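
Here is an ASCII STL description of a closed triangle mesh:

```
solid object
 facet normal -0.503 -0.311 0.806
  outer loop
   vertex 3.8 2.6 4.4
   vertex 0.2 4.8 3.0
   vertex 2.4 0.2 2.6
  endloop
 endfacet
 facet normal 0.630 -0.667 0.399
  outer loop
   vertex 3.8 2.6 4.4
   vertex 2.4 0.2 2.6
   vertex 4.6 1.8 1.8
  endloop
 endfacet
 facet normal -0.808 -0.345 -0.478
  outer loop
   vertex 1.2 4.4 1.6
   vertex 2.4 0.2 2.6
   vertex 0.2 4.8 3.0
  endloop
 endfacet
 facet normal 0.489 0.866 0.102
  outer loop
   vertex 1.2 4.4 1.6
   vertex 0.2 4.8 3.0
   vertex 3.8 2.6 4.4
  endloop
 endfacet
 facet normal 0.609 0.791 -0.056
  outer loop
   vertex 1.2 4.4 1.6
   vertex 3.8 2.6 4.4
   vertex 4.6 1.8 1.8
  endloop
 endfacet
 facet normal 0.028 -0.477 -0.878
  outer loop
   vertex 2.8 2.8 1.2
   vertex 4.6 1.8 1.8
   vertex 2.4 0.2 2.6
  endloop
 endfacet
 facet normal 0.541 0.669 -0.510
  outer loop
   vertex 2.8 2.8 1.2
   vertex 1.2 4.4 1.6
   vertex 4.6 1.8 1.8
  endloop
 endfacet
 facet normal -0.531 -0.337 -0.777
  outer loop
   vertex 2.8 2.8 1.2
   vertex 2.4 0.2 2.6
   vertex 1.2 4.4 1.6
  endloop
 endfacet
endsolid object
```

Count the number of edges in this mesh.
12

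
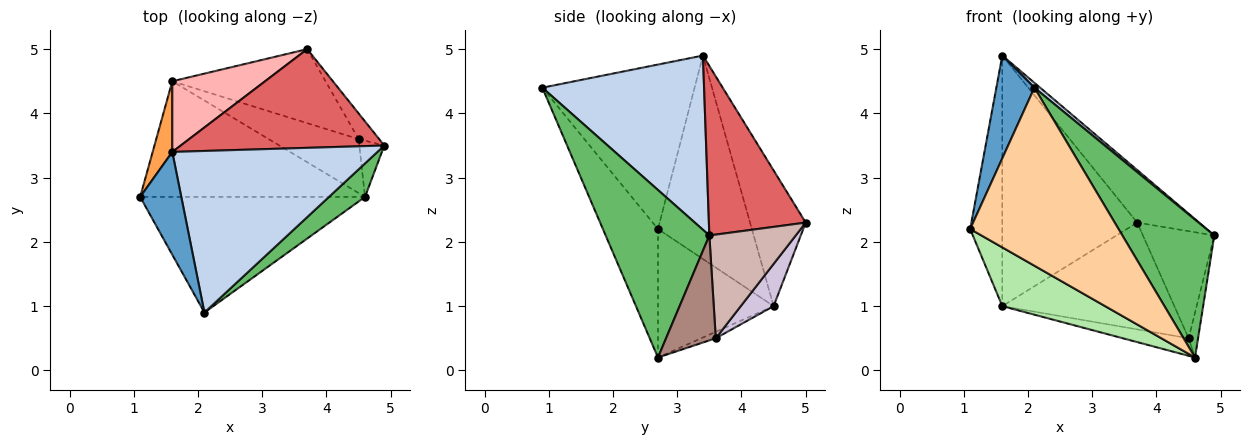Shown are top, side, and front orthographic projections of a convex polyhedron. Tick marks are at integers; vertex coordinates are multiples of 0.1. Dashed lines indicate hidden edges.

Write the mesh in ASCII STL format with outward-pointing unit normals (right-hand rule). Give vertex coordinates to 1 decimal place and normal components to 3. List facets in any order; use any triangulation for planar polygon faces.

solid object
 facet normal -0.943 -0.236 0.236
  outer loop
   vertex 1.6 3.4 4.9
   vertex 1.1 2.7 2.2
   vertex 2.1 0.9 4.4
  endloop
 endfacet
 facet normal 0.647 -0.023 0.762
  outer loop
   vertex 1.6 3.4 4.9
   vertex 2.1 0.9 4.4
   vertex 4.9 3.5 2.1
  endloop
 endfacet
 facet normal -0.942 0.322 0.091
  outer loop
   vertex 1.6 4.5 1.0
   vertex 1.1 2.7 2.2
   vertex 1.6 3.4 4.9
  endloop
 endfacet
 facet normal -0.297 -0.801 -0.520
  outer loop
   vertex 4.6 2.7 0.2
   vertex 2.1 0.9 4.4
   vertex 1.1 2.7 2.2
  endloop
 endfacet
 facet normal 0.739 -0.655 0.159
  outer loop
   vertex 4.6 2.7 0.2
   vertex 4.9 3.5 2.1
   vertex 2.1 0.9 4.4
  endloop
 endfacet
 facet normal -0.454 -0.404 -0.794
  outer loop
   vertex 4.6 2.7 0.2
   vertex 1.1 2.7 2.2
   vertex 1.6 4.5 1.0
  endloop
 endfacet
 facet normal 0.592 0.379 0.711
  outer loop
   vertex 3.7 5.0 2.3
   vertex 1.6 3.4 4.9
   vertex 4.9 3.5 2.1
  endloop
 endfacet
 facet normal -0.369 0.894 0.252
  outer loop
   vertex 3.7 5.0 2.3
   vertex 1.6 4.5 1.0
   vertex 1.6 3.4 4.9
  endloop
 endfacet
 facet normal -0.068 0.309 -0.949
  outer loop
   vertex 4.5 3.6 0.5
   vertex 4.6 2.7 0.2
   vertex 1.6 4.5 1.0
  endloop
 endfacet
 facet normal 0.155 0.812 -0.563
  outer loop
   vertex 4.5 3.6 0.5
   vertex 1.6 4.5 1.0
   vertex 3.7 5.0 2.3
  endloop
 endfacet
 facet normal 0.957 0.182 -0.228
  outer loop
   vertex 4.5 3.6 0.5
   vertex 4.9 3.5 2.1
   vertex 4.6 2.7 0.2
  endloop
 endfacet
 facet normal 0.762 0.630 -0.151
  outer loop
   vertex 4.5 3.6 0.5
   vertex 3.7 5.0 2.3
   vertex 4.9 3.5 2.1
  endloop
 endfacet
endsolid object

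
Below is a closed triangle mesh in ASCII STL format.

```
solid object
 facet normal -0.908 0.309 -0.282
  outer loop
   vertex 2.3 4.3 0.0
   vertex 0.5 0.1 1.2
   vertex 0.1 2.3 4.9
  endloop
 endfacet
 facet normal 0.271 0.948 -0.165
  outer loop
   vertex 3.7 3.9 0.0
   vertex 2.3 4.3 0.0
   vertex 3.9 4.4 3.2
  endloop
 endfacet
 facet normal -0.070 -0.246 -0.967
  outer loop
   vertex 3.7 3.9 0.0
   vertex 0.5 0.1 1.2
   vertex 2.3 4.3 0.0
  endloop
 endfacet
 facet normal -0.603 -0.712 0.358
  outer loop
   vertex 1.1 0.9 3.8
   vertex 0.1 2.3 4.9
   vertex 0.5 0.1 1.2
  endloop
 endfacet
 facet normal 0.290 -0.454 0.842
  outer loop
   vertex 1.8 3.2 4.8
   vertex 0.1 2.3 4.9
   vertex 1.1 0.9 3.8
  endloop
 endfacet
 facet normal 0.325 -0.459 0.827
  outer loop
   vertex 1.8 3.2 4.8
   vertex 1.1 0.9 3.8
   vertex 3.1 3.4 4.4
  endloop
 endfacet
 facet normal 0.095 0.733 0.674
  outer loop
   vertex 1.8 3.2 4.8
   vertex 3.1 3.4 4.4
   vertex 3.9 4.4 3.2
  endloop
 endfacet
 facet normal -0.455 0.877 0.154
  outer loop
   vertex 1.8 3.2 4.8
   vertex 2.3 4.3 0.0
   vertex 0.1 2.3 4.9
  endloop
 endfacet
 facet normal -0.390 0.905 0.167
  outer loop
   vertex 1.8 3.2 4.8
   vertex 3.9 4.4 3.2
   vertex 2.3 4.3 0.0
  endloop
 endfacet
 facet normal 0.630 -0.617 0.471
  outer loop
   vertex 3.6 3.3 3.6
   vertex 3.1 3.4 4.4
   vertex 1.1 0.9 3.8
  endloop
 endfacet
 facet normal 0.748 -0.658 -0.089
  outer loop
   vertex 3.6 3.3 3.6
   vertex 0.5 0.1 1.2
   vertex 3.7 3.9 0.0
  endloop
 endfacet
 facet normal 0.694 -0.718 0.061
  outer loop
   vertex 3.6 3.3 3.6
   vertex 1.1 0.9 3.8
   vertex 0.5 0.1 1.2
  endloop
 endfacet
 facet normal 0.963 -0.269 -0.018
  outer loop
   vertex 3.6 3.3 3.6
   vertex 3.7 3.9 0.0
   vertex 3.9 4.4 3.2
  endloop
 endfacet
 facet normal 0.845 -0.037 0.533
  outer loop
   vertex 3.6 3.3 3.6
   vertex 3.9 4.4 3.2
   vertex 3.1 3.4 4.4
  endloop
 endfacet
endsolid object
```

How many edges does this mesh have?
21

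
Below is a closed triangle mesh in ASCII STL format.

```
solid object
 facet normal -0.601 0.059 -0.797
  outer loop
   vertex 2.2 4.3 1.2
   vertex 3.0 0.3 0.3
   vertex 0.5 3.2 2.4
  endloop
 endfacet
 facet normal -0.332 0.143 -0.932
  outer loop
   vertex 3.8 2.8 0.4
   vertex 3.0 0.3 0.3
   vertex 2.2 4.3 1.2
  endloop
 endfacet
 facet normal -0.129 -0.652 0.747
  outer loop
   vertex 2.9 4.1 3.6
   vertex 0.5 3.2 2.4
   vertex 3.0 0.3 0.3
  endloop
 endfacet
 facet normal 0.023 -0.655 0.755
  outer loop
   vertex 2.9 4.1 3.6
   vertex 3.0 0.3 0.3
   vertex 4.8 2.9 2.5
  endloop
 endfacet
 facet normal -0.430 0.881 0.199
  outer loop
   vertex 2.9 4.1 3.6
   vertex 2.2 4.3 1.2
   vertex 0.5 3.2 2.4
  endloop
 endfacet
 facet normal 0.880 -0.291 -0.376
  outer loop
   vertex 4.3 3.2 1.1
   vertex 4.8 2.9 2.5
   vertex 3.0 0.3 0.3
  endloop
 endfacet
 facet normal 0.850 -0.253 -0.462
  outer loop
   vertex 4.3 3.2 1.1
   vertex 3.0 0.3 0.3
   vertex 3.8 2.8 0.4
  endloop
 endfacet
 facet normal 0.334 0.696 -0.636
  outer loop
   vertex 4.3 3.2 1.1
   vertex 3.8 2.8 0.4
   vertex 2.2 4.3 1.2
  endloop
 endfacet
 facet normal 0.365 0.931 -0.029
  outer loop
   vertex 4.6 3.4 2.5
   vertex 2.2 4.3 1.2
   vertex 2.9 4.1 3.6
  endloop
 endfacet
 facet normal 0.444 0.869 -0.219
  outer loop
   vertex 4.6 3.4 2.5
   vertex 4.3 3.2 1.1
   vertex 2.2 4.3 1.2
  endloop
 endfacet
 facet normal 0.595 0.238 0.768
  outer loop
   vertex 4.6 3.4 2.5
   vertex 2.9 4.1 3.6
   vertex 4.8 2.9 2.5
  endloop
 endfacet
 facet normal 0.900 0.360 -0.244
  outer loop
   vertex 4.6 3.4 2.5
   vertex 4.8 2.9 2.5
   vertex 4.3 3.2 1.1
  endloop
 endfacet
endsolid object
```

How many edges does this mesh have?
18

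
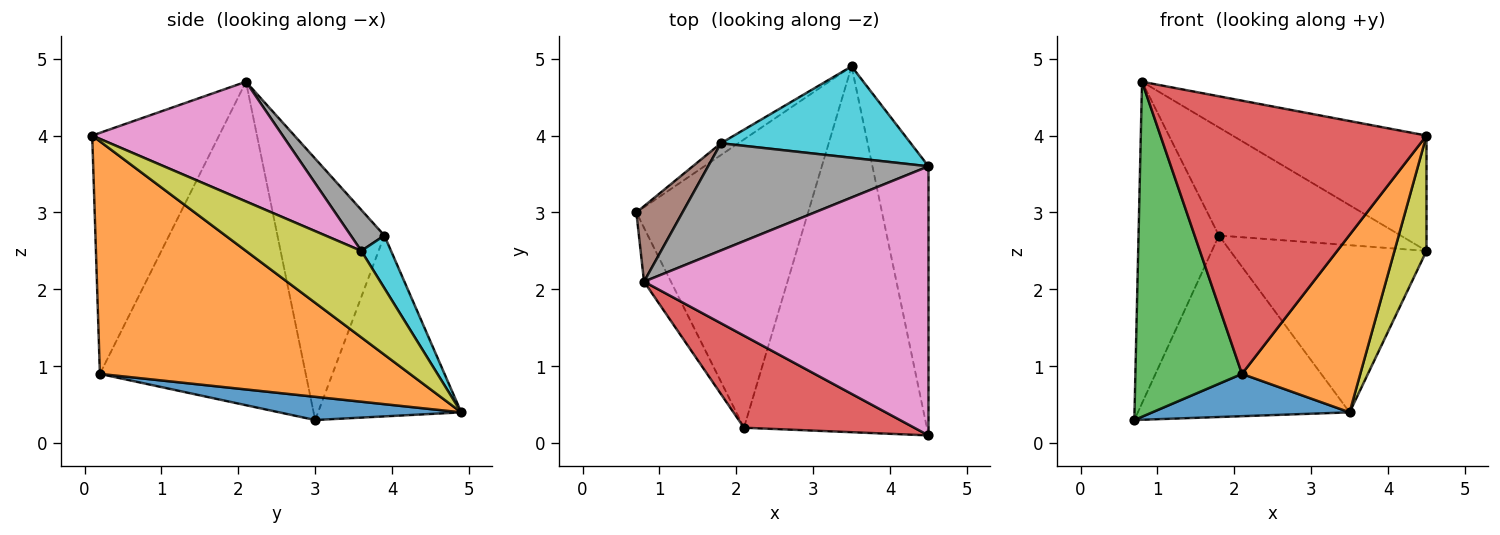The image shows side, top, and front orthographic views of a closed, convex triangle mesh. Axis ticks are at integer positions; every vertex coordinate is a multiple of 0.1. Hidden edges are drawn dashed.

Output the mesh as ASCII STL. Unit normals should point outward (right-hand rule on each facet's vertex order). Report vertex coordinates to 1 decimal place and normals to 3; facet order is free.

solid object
 facet normal 0.133 -0.144 -0.981
  outer loop
   vertex 2.1 0.2 0.9
   vertex 0.7 3.0 0.3
   vertex 3.5 4.9 0.4
  endloop
 endfacet
 facet normal 0.753 -0.287 -0.592
  outer loop
   vertex 2.1 0.2 0.9
   vertex 3.5 4.9 0.4
   vertex 4.5 0.1 4.0
  endloop
 endfacet
 facet normal -0.886 -0.459 -0.074
  outer loop
   vertex 2.1 0.2 0.9
   vertex 0.8 2.1 4.7
   vertex 0.7 3.0 0.3
  endloop
 endfacet
 facet normal -0.412 -0.864 0.291
  outer loop
   vertex 2.1 0.2 0.9
   vertex 4.5 0.1 4.0
   vertex 0.8 2.1 4.7
  endloop
 endfacet
 facet normal -0.559 0.827 -0.054
  outer loop
   vertex 1.8 3.9 2.7
   vertex 3.5 4.9 0.4
   vertex 0.7 3.0 0.3
  endloop
 endfacet
 facet normal -0.792 0.595 0.140
  outer loop
   vertex 1.8 3.9 2.7
   vertex 0.7 3.0 0.3
   vertex 0.8 2.1 4.7
  endloop
 endfacet
 facet normal 0.361 0.367 0.857
  outer loop
   vertex 4.5 3.6 2.5
   vertex 0.8 2.1 4.7
   vertex 4.5 0.1 4.0
  endloop
 endfacet
 facet normal 0.130 0.704 0.698
  outer loop
   vertex 4.5 3.6 2.5
   vertex 1.8 3.9 2.7
   vertex 0.8 2.1 4.7
  endloop
 endfacet
 facet normal 0.817 -0.227 -0.530
  outer loop
   vertex 4.5 3.6 2.5
   vertex 4.5 0.1 4.0
   vertex 3.5 4.9 0.4
  endloop
 endfacet
 facet normal 0.132 0.870 0.476
  outer loop
   vertex 4.5 3.6 2.5
   vertex 3.5 4.9 0.4
   vertex 1.8 3.9 2.7
  endloop
 endfacet
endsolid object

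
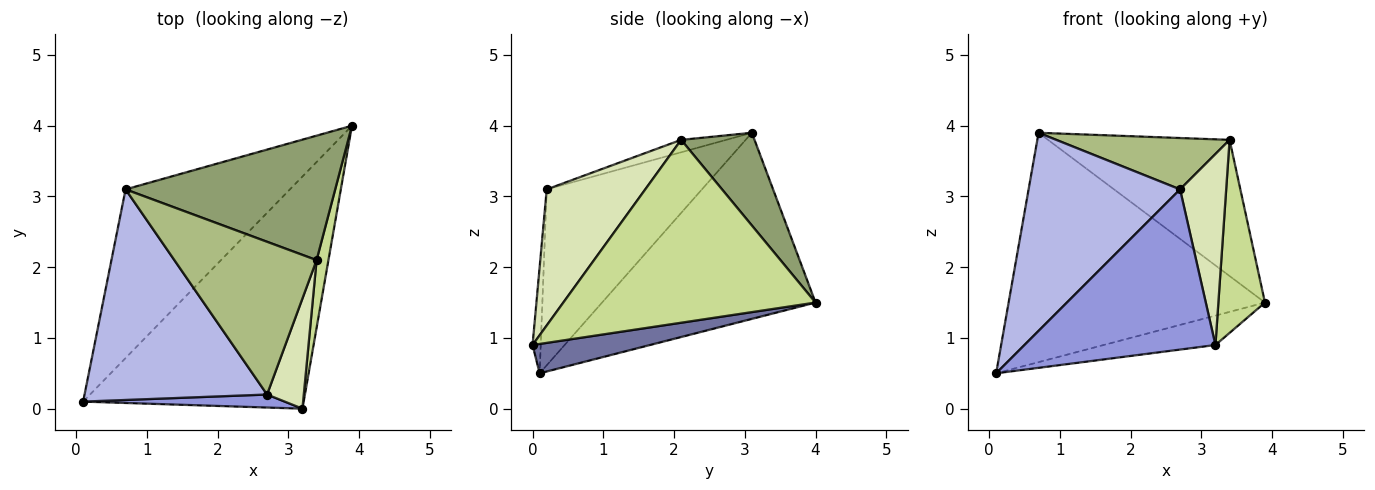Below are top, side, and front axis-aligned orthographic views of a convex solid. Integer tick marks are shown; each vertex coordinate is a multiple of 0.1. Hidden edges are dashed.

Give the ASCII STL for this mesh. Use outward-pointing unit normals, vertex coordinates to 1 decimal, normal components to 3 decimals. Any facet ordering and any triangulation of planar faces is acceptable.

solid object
 facet normal 0.131 0.125 -0.984
  outer loop
   vertex 3.2 0.0 0.9
   vertex 0.1 0.1 0.5
   vertex 3.9 4.0 1.5
  endloop
 endfacet
 facet normal -0.557 0.669 -0.492
  outer loop
   vertex 0.7 3.1 3.9
   vertex 3.9 4.0 1.5
   vertex 0.1 0.1 0.5
  endloop
 endfacet
 facet normal -0.043 -0.996 0.081
  outer loop
   vertex 2.7 0.2 3.1
   vertex 0.1 0.1 0.5
   vertex 3.2 0.0 0.9
  endloop
 endfacet
 facet normal -0.575 -0.561 0.596
  outer loop
   vertex 2.7 0.2 3.1
   vertex 0.7 3.1 3.9
   vertex 0.1 0.1 0.5
  endloop
 endfacet
 facet normal 0.286 0.707 0.646
  outer loop
   vertex 3.4 2.1 3.8
   vertex 3.9 4.0 1.5
   vertex 0.7 3.1 3.9
  endloop
 endfacet
 facet normal -0.083 -0.318 0.945
  outer loop
   vertex 3.4 2.1 3.8
   vertex 0.7 3.1 3.9
   vertex 2.7 0.2 3.1
  endloop
 endfacet
 facet normal 0.981 -0.181 0.064
  outer loop
   vertex 3.4 2.1 3.8
   vertex 3.2 0.0 0.9
   vertex 3.9 4.0 1.5
  endloop
 endfacet
 facet normal 0.880 -0.412 0.237
  outer loop
   vertex 3.4 2.1 3.8
   vertex 2.7 0.2 3.1
   vertex 3.2 0.0 0.9
  endloop
 endfacet
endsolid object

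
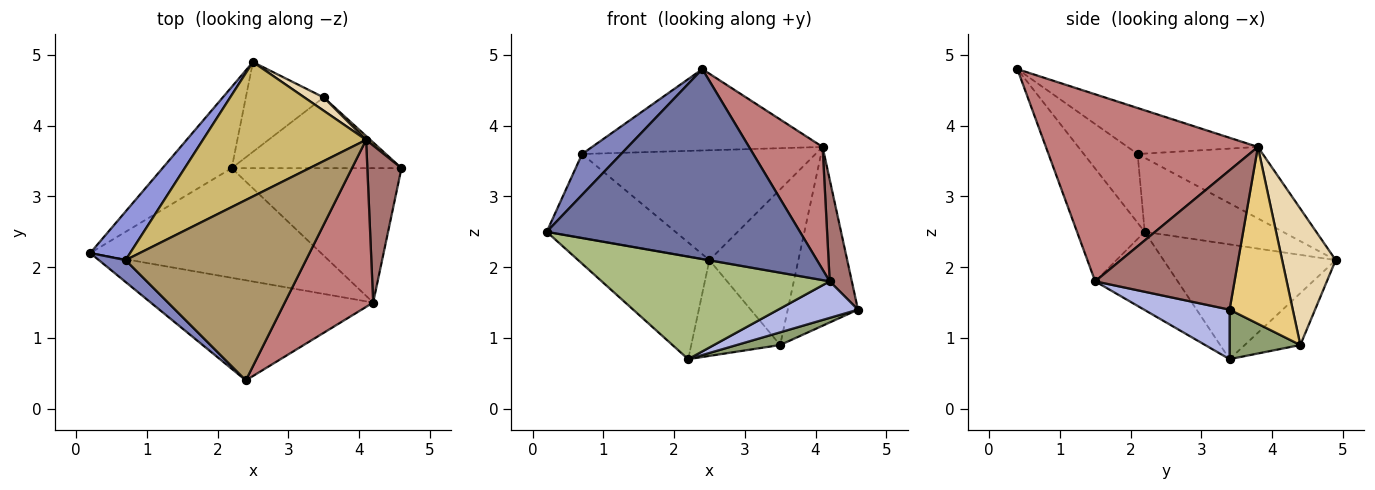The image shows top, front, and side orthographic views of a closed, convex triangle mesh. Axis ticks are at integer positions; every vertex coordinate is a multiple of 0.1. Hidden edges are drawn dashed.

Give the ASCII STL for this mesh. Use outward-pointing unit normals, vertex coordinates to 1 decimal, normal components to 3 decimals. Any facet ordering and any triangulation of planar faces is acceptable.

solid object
 facet normal -0.230 -0.861 -0.454
  outer loop
   vertex 4.2 1.5 1.8
   vertex 2.4 0.4 4.8
   vertex 0.2 2.2 2.5
  endloop
 endfacet
 facet normal -0.772 -0.560 0.300
  outer loop
   vertex 0.7 2.1 3.6
   vertex 0.2 2.2 2.5
   vertex 2.4 0.4 4.8
  endloop
 endfacet
 facet normal -0.681 0.634 0.367
  outer loop
   vertex 0.7 2.1 3.6
   vertex 2.5 4.9 2.1
   vertex 0.2 2.2 2.5
  endloop
 endfacet
 facet normal 0.271 -0.253 -0.929
  outer loop
   vertex 2.2 3.4 0.7
   vertex 4.6 3.4 1.4
   vertex 4.2 1.5 1.8
  endloop
 endfacet
 facet normal 0.276 -0.170 -0.946
  outer loop
   vertex 2.2 3.4 0.7
   vertex 3.5 4.4 0.9
   vertex 4.6 3.4 1.4
  endloop
 endfacet
 facet normal -0.240 -0.663 -0.709
  outer loop
   vertex 2.2 3.4 0.7
   vertex 4.2 1.5 1.8
   vertex 0.2 2.2 2.5
  endloop
 endfacet
 facet normal -0.717 0.547 -0.432
  outer loop
   vertex 2.2 3.4 0.7
   vertex 0.2 2.2 2.5
   vertex 2.5 4.9 2.1
  endloop
 endfacet
 facet normal -0.415 0.664 -0.622
  outer loop
   vertex 2.2 3.4 0.7
   vertex 2.5 4.9 2.1
   vertex 3.5 4.4 0.9
  endloop
 endfacet
 facet normal -0.226 0.400 0.888
  outer loop
   vertex 4.1 3.8 3.7
   vertex 0.7 2.1 3.6
   vertex 2.4 0.4 4.8
  endloop
 endfacet
 facet normal -0.321 0.599 0.733
  outer loop
   vertex 4.1 3.8 3.7
   vertex 2.5 4.9 2.1
   vertex 0.7 2.1 3.6
  endloop
 endfacet
 facet normal 0.669 0.743 0.016
  outer loop
   vertex 4.1 3.8 3.7
   vertex 4.6 3.4 1.4
   vertex 3.5 4.4 0.9
  endloop
 endfacet
 facet normal 0.515 0.854 0.073
  outer loop
   vertex 4.1 3.8 3.7
   vertex 3.5 4.4 0.9
   vertex 2.5 4.9 2.1
  endloop
 endfacet
 facet normal 0.960 -0.153 0.235
  outer loop
   vertex 4.1 3.8 3.7
   vertex 4.2 1.5 1.8
   vertex 4.6 3.4 1.4
  endloop
 endfacet
 facet normal 0.863 -0.299 0.408
  outer loop
   vertex 4.1 3.8 3.7
   vertex 2.4 0.4 4.8
   vertex 4.2 1.5 1.8
  endloop
 endfacet
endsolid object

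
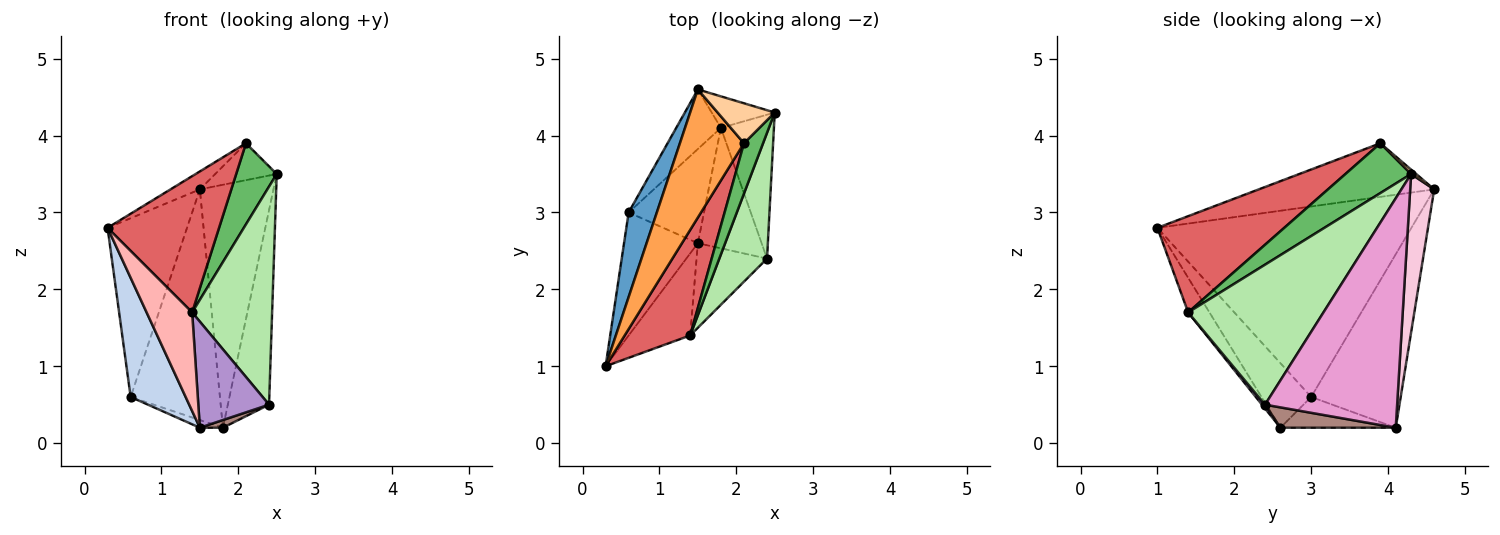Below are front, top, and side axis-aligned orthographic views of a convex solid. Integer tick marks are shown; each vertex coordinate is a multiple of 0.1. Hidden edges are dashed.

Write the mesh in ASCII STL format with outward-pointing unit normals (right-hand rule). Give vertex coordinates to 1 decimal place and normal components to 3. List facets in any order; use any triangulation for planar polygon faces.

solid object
 facet normal -0.945 0.296 0.140
  outer loop
   vertex 0.6 3.0 0.6
   vertex 0.3 1.0 2.8
   vertex 1.5 4.6 3.3
  endloop
 endfacet
 facet normal -0.532 -0.589 -0.608
  outer loop
   vertex 0.6 3.0 0.6
   vertex 1.5 2.6 0.2
   vertex 0.3 1.0 2.8
  endloop
 endfacet
 facet normal -0.638 0.107 0.763
  outer loop
   vertex 2.1 3.9 3.9
   vertex 1.5 4.6 3.3
   vertex 0.3 1.0 2.8
  endloop
 endfacet
 facet normal 0.056 0.677 0.734
  outer loop
   vertex 2.1 3.9 3.9
   vertex 2.5 4.3 3.5
   vertex 1.5 4.6 3.3
  endloop
 endfacet
 facet normal 0.809 -0.499 0.310
  outer loop
   vertex 1.4 1.4 1.7
   vertex 2.5 4.3 3.5
   vertex 2.1 3.9 3.9
  endloop
 endfacet
 facet normal 0.826 -0.488 0.282
  outer loop
   vertex 1.4 1.4 1.7
   vertex 2.4 2.4 0.5
   vertex 2.5 4.3 3.5
  endloop
 endfacet
 facet normal 0.669 -0.588 0.455
  outer loop
   vertex 1.4 1.4 1.7
   vertex 2.1 3.9 3.9
   vertex 0.3 1.0 2.8
  endloop
 endfacet
 facet normal -0.338 -0.724 -0.602
  outer loop
   vertex 1.4 1.4 1.7
   vertex 0.3 1.0 2.8
   vertex 1.5 2.6 0.2
  endloop
 endfacet
 facet normal 0.034 -0.782 -0.623
  outer loop
   vertex 1.4 1.4 1.7
   vertex 1.5 2.6 0.2
   vertex 2.4 2.4 0.5
  endloop
 endfacet
 facet normal -0.377 0.075 -0.923
  outer loop
   vertex 1.8 4.1 0.2
   vertex 1.5 2.6 0.2
   vertex 0.6 3.0 0.6
  endloop
 endfacet
 facet normal 0.303 -0.061 -0.951
  outer loop
   vertex 1.8 4.1 0.2
   vertex 2.4 2.4 0.5
   vertex 1.5 2.6 0.2
  endloop
 endfacet
 facet normal -0.697 0.695 -0.179
  outer loop
   vertex 1.8 4.1 0.2
   vertex 0.6 3.0 0.6
   vertex 1.5 4.6 3.3
  endloop
 endfacet
 facet normal 0.932 0.291 -0.215
  outer loop
   vertex 1.8 4.1 0.2
   vertex 2.5 4.3 3.5
   vertex 2.4 2.4 0.5
  endloop
 endfacet
 facet normal 0.308 0.944 -0.122
  outer loop
   vertex 1.8 4.1 0.2
   vertex 1.5 4.6 3.3
   vertex 2.5 4.3 3.5
  endloop
 endfacet
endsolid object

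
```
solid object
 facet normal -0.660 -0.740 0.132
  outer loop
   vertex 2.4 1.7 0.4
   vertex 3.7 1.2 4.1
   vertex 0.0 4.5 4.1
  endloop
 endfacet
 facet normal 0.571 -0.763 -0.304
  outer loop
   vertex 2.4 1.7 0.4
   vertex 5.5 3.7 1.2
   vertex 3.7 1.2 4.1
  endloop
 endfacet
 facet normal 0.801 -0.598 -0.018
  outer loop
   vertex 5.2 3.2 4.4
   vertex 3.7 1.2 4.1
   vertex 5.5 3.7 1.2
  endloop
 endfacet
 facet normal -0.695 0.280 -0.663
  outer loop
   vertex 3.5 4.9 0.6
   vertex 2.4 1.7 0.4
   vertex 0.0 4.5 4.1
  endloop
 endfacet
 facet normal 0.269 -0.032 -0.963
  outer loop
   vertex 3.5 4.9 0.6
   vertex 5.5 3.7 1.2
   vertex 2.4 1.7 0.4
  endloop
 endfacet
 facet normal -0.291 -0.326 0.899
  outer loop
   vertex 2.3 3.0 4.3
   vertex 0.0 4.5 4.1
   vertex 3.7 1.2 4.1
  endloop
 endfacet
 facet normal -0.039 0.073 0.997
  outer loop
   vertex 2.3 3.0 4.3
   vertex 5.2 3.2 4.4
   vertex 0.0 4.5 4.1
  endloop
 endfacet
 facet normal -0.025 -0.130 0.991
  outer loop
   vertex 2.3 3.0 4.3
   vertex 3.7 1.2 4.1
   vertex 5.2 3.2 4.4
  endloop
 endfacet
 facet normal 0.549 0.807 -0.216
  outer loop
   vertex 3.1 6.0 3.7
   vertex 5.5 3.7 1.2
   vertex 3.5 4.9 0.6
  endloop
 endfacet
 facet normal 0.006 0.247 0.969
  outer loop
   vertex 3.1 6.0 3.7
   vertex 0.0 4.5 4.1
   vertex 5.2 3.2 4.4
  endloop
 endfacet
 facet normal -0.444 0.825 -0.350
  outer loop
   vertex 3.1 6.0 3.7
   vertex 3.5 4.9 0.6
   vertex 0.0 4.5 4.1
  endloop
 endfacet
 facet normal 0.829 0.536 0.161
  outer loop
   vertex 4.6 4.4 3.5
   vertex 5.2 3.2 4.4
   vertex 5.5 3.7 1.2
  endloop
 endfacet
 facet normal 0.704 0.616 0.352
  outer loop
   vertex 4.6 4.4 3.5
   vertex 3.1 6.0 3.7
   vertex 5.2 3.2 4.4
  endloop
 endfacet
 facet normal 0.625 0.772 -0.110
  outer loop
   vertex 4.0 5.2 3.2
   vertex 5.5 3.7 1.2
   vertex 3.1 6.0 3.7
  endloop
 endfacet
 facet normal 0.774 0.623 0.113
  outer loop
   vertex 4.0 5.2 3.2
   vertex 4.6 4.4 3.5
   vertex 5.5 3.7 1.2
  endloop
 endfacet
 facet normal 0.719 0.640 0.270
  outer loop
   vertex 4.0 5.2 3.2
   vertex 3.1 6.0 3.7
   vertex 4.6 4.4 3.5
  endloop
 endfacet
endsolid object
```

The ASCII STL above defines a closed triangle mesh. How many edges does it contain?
24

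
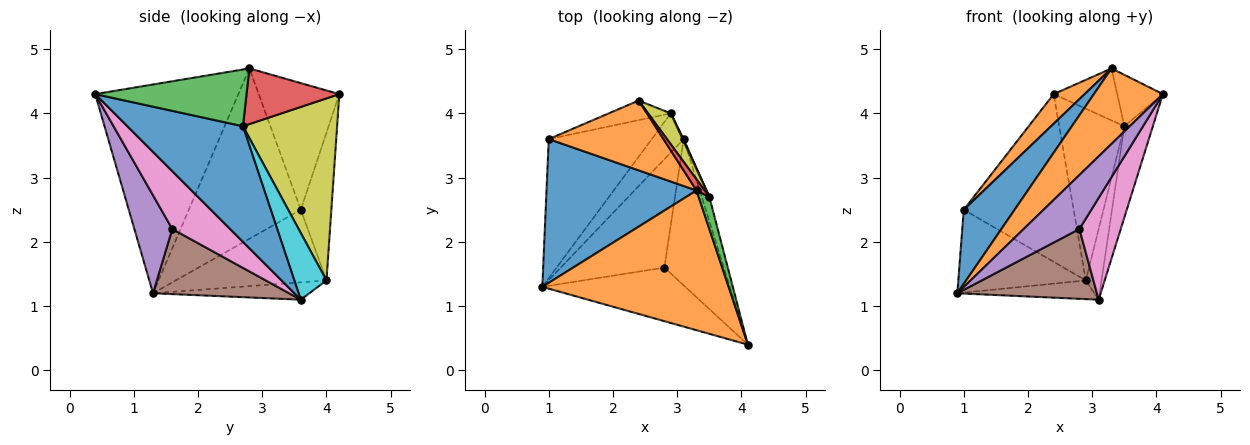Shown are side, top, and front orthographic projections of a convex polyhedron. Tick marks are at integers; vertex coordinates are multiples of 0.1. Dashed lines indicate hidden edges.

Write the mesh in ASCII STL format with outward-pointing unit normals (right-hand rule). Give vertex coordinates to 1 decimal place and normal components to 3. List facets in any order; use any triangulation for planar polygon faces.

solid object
 facet normal 0.969 0.239 -0.064
  outer loop
   vertex 3.5 2.7 3.8
   vertex 4.1 0.4 4.3
   vertex 3.1 3.6 1.1
  endloop
 endfacet
 facet normal -0.702 -0.338 0.626
  outer loop
   vertex 3.3 2.8 4.7
   vertex 0.9 1.3 1.2
   vertex 4.1 0.4 4.3
  endloop
 endfacet
 facet normal 0.942 0.284 0.178
  outer loop
   vertex 3.3 2.8 4.7
   vertex 4.1 0.4 4.3
   vertex 3.5 2.7 3.8
  endloop
 endfacet
 facet normal 0.819 0.561 0.120
  outer loop
   vertex 3.3 2.8 4.7
   vertex 3.5 2.7 3.8
   vertex 2.4 4.2 4.3
  endloop
 endfacet
 facet normal 0.435 -0.639 -0.634
  outer loop
   vertex 2.8 1.6 2.2
   vertex 4.1 0.4 4.3
   vertex 0.9 1.3 1.2
  endloop
 endfacet
 facet normal 0.467 -0.479 -0.743
  outer loop
   vertex 2.8 1.6 2.2
   vertex 0.9 1.3 1.2
   vertex 3.1 3.6 1.1
  endloop
 endfacet
 facet normal 0.624 -0.446 -0.641
  outer loop
   vertex 2.8 1.6 2.2
   vertex 3.1 3.6 1.1
   vertex 4.1 0.4 4.3
  endloop
 endfacet
 facet normal -0.441 0.387 -0.810
  outer loop
   vertex 2.9 4.0 1.4
   vertex 3.1 3.6 1.1
   vertex 0.9 1.3 1.2
  endloop
 endfacet
 facet normal 0.818 0.566 0.102
  outer loop
   vertex 2.9 4.0 1.4
   vertex 2.4 4.2 4.3
   vertex 3.5 2.7 3.8
  endloop
 endfacet
 facet normal 0.898 0.439 0.013
  outer loop
   vertex 2.9 4.0 1.4
   vertex 3.5 2.7 3.8
   vertex 3.1 3.6 1.1
  endloop
 endfacet
 facet normal -0.710 -0.323 0.625
  outer loop
   vertex 1.0 3.6 2.5
   vertex 0.9 1.3 1.2
   vertex 3.3 2.8 4.7
  endloop
 endfacet
 facet normal -0.713 -0.274 0.646
  outer loop
   vertex 1.0 3.6 2.5
   vertex 3.3 2.8 4.7
   vertex 2.4 4.2 4.3
  endloop
 endfacet
 facet normal -0.518 0.438 -0.735
  outer loop
   vertex 1.0 3.6 2.5
   vertex 2.9 4.0 1.4
   vertex 0.9 1.3 1.2
  endloop
 endfacet
 facet normal -0.266 0.957 -0.112
  outer loop
   vertex 1.0 3.6 2.5
   vertex 2.4 4.2 4.3
   vertex 2.9 4.0 1.4
  endloop
 endfacet
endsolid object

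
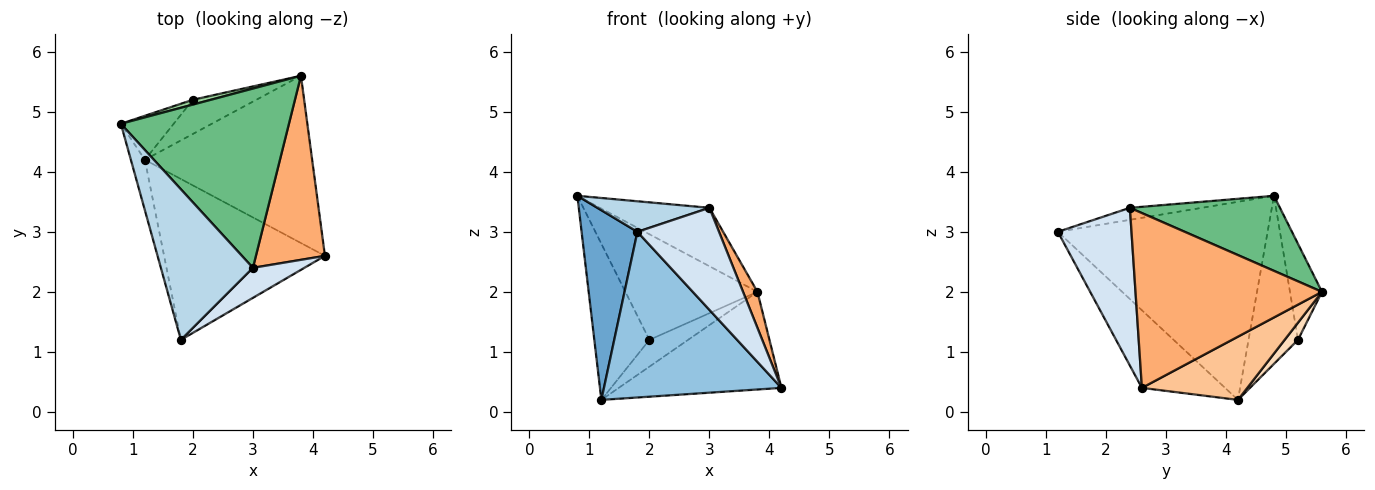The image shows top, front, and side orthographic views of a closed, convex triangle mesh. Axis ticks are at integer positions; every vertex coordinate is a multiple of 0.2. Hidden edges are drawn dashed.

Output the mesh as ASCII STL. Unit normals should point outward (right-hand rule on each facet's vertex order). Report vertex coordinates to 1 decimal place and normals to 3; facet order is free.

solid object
 facet normal -0.964 -0.256 -0.068
  outer loop
   vertex 1.2 4.2 0.2
   vertex 1.8 1.2 3.0
   vertex 0.8 4.8 3.6
  endloop
 endfacet
 facet normal -0.319 -0.680 -0.660
  outer loop
   vertex 1.2 4.2 0.2
   vertex 4.2 2.6 0.4
   vertex 1.8 1.2 3.0
  endloop
 endfacet
 facet normal -0.127 -0.197 0.972
  outer loop
   vertex 3.0 2.4 3.4
   vertex 0.8 4.8 3.6
   vertex 1.8 1.2 3.0
  endloop
 endfacet
 facet normal 0.654 -0.725 0.213
  outer loop
   vertex 3.0 2.4 3.4
   vertex 1.8 1.2 3.0
   vertex 4.2 2.6 0.4
  endloop
 endfacet
 facet normal -0.654 0.728 -0.205
  outer loop
   vertex 2.0 5.2 1.2
   vertex 1.2 4.2 0.2
   vertex 0.8 4.8 3.6
  endloop
 endfacet
 facet normal 0.928 -0.072 0.366
  outer loop
   vertex 3.8 5.6 2.0
   vertex 3.0 2.4 3.4
   vertex 4.2 2.6 0.4
  endloop
 endfacet
 facet normal 0.310 0.479 -0.821
  outer loop
   vertex 3.8 5.6 2.0
   vertex 4.2 2.6 0.4
   vertex 1.2 4.2 0.2
  endloop
 endfacet
 facet normal 0.208 0.603 -0.770
  outer loop
   vertex 3.8 5.6 2.0
   vertex 1.2 4.2 0.2
   vertex 2.0 5.2 1.2
  endloop
 endfacet
 facet normal 0.391 0.285 0.875
  outer loop
   vertex 3.8 5.6 2.0
   vertex 0.8 4.8 3.6
   vertex 3.0 2.4 3.4
  endloop
 endfacet
 facet normal -0.235 0.971 0.044
  outer loop
   vertex 3.8 5.6 2.0
   vertex 2.0 5.2 1.2
   vertex 0.8 4.8 3.6
  endloop
 endfacet
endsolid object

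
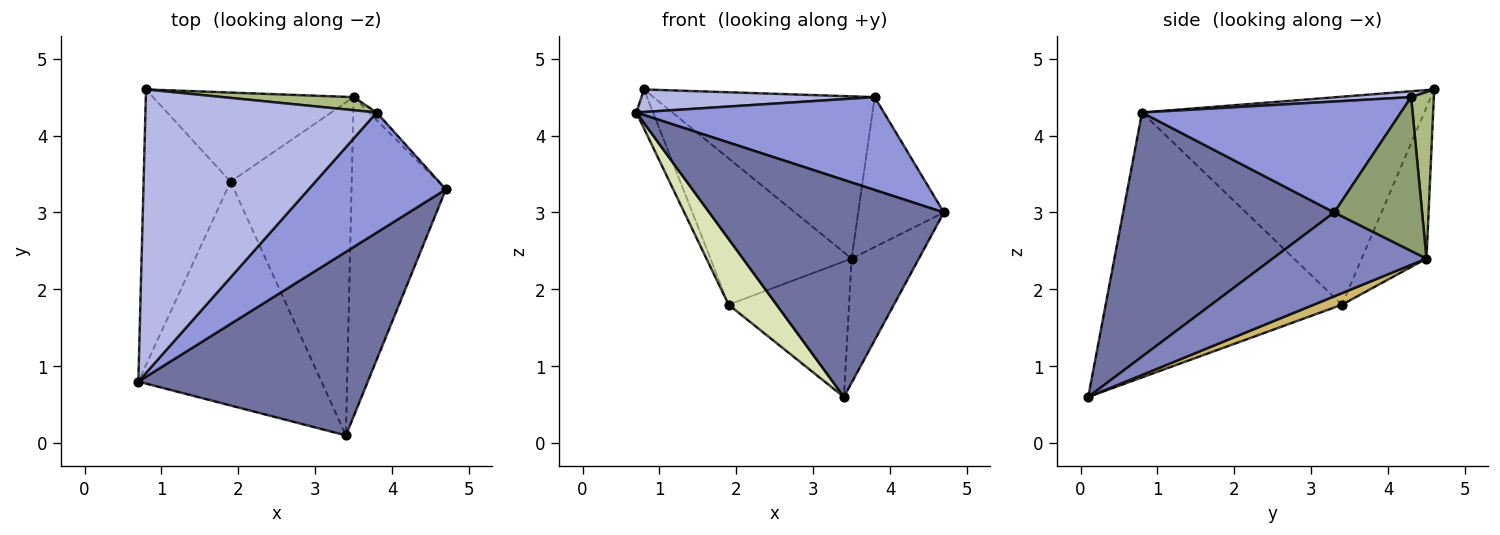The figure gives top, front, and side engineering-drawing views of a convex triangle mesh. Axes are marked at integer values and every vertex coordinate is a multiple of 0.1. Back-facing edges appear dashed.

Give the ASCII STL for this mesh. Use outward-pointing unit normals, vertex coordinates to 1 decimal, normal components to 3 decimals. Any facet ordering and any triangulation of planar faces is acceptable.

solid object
 facet normal 0.566 -0.629 0.532
  outer loop
   vertex 3.4 0.1 0.6
   vertex 4.7 3.3 3.0
   vertex 0.7 0.8 4.3
  endloop
 endfacet
 facet normal 0.638 0.279 -0.718
  outer loop
   vertex 3.5 4.5 2.4
   vertex 4.7 3.3 3.0
   vertex 3.4 0.1 0.6
  endloop
 endfacet
 facet normal 0.539 -0.515 0.667
  outer loop
   vertex 3.8 4.3 4.5
   vertex 0.7 0.8 4.3
   vertex 4.7 3.3 3.0
  endloop
 endfacet
 facet normal 0.025 -0.079 0.997
  outer loop
   vertex 3.8 4.3 4.5
   vertex 0.8 4.6 4.6
   vertex 0.7 0.8 4.3
  endloop
 endfacet
 facet normal 0.716 0.698 -0.036
  outer loop
   vertex 3.8 4.3 4.5
   vertex 4.7 3.3 3.0
   vertex 3.5 4.5 2.4
  endloop
 endfacet
 facet normal 0.102 0.992 0.080
  outer loop
   vertex 3.8 4.3 4.5
   vertex 3.5 4.5 2.4
   vertex 0.8 4.6 4.6
  endloop
 endfacet
 facet normal -0.921 0.055 -0.385
  outer loop
   vertex 1.9 3.4 1.8
   vertex 0.7 0.8 4.3
   vertex 0.8 4.6 4.6
  endloop
 endfacet
 facet normal -0.811 -0.165 -0.561
  outer loop
   vertex 1.9 3.4 1.8
   vertex 3.4 0.1 0.6
   vertex 0.7 0.8 4.3
  endloop
 endfacet
 facet normal -0.365 0.795 -0.484
  outer loop
   vertex 1.9 3.4 1.8
   vertex 0.8 4.6 4.6
   vertex 3.5 4.5 2.4
  endloop
 endfacet
 facet normal 0.088 0.375 -0.923
  outer loop
   vertex 1.9 3.4 1.8
   vertex 3.5 4.5 2.4
   vertex 3.4 0.1 0.6
  endloop
 endfacet
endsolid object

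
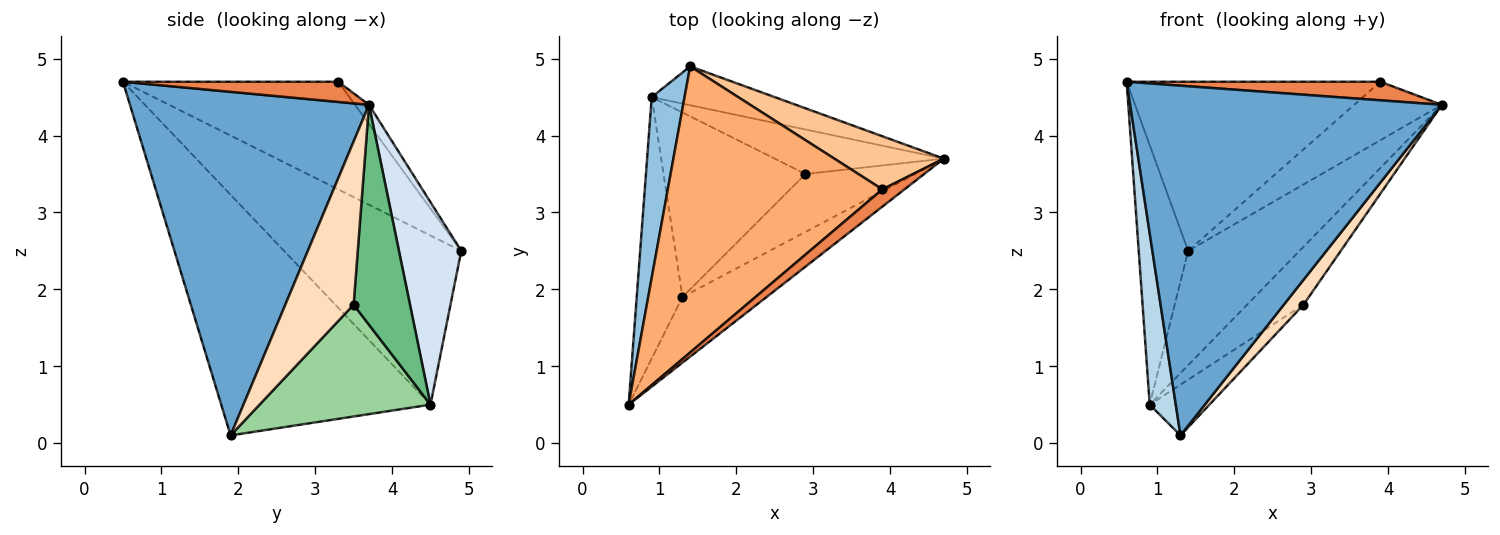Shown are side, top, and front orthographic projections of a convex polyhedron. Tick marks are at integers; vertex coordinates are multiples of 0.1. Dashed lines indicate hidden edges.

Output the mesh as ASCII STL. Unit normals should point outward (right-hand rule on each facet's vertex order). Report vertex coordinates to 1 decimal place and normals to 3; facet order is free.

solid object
 facet normal 0.602 -0.785 -0.147
  outer loop
   vertex 1.3 1.9 0.1
   vertex 4.7 3.7 4.4
   vertex 0.6 0.5 4.7
  endloop
 endfacet
 facet normal -0.947 0.264 0.184
  outer loop
   vertex 0.9 4.5 0.5
   vertex 0.6 0.5 4.7
   vertex 1.4 4.9 2.5
  endloop
 endfacet
 facet normal -0.975 -0.122 -0.185
  outer loop
   vertex 0.9 4.5 0.5
   vertex 1.3 1.9 0.1
   vertex 0.6 0.5 4.7
  endloop
 endfacet
 facet normal 0.468 0.837 -0.284
  outer loop
   vertex 0.9 4.5 0.5
   vertex 1.4 4.9 2.5
   vertex 4.7 3.7 4.4
  endloop
 endfacet
 facet normal 0.528 -0.622 0.578
  outer loop
   vertex 3.9 3.3 4.7
   vertex 0.6 0.5 4.7
   vertex 4.7 3.7 4.4
  endloop
 endfacet
 facet normal -0.396 0.467 0.790
  outer loop
   vertex 3.9 3.3 4.7
   vertex 1.4 4.9 2.5
   vertex 0.6 0.5 4.7
  endloop
 endfacet
 facet normal -0.117 0.735 0.668
  outer loop
   vertex 3.9 3.3 4.7
   vertex 4.7 3.7 4.4
   vertex 1.4 4.9 2.5
  endloop
 endfacet
 facet normal 0.808 -0.233 -0.541
  outer loop
   vertex 2.9 3.5 1.8
   vertex 4.7 3.7 4.4
   vertex 1.3 1.9 0.1
  endloop
 endfacet
 facet normal 0.621 0.621 -0.478
  outer loop
   vertex 2.9 3.5 1.8
   vertex 0.9 4.5 0.5
   vertex 4.7 3.7 4.4
  endloop
 endfacet
 facet normal 0.605 0.211 -0.768
  outer loop
   vertex 2.9 3.5 1.8
   vertex 1.3 1.9 0.1
   vertex 0.9 4.5 0.5
  endloop
 endfacet
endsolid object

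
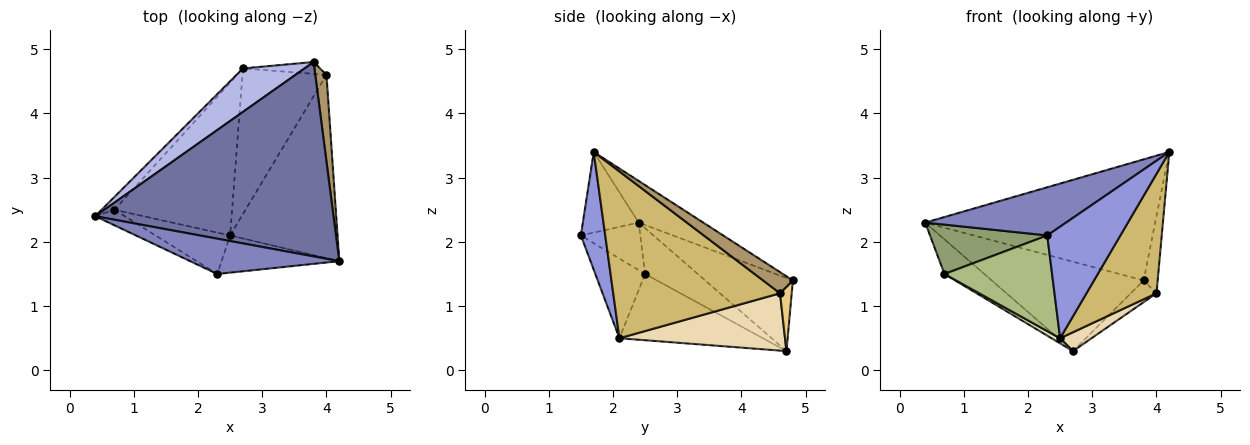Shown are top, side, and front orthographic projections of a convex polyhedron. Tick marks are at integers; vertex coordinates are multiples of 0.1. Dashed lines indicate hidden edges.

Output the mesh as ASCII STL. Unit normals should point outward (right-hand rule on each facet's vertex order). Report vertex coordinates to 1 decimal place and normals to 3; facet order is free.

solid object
 facet normal -0.147 0.523 0.840
  outer loop
   vertex 3.8 4.8 1.4
   vertex 0.4 2.4 2.3
   vertex 4.2 1.7 3.4
  endloop
 endfacet
 facet normal -0.305 -0.768 0.563
  outer loop
   vertex 2.3 1.5 2.1
   vertex 4.2 1.7 3.4
   vertex 0.4 2.4 2.3
  endloop
 endfacet
 facet normal 0.302 -0.905 -0.302
  outer loop
   vertex 2.5 2.1 0.5
   vertex 4.2 1.7 3.4
   vertex 2.3 1.5 2.1
  endloop
 endfacet
 facet normal -0.461 0.798 0.388
  outer loop
   vertex 2.7 4.7 0.3
   vertex 0.4 2.4 2.3
   vertex 3.8 4.8 1.4
  endloop
 endfacet
 facet normal -0.435 -0.859 -0.271
  outer loop
   vertex 0.7 2.5 1.5
   vertex 2.3 1.5 2.1
   vertex 0.4 2.4 2.3
  endloop
 endfacet
 facet normal -0.391 -0.845 -0.366
  outer loop
   vertex 0.7 2.5 1.5
   vertex 2.5 2.1 0.5
   vertex 2.3 1.5 2.1
  endloop
 endfacet
 facet normal -0.778 0.589 -0.218
  outer loop
   vertex 0.7 2.5 1.5
   vertex 0.4 2.4 2.3
   vertex 2.7 4.7 0.3
  endloop
 endfacet
 facet normal -0.490 -0.029 -0.871
  outer loop
   vertex 0.7 2.5 1.5
   vertex 2.7 4.7 0.3
   vertex 2.5 2.1 0.5
  endloop
 endfacet
 facet normal 0.816 0.384 0.432
  outer loop
   vertex 4.0 4.6 1.2
   vertex 3.8 4.8 1.4
   vertex 4.2 1.7 3.4
  endloop
 endfacet
 facet normal 0.793 -0.333 -0.511
  outer loop
   vertex 4.0 4.6 1.2
   vertex 4.2 1.7 3.4
   vertex 2.5 2.1 0.5
  endloop
 endfacet
 facet normal 0.371 0.815 -0.445
  outer loop
   vertex 4.0 4.6 1.2
   vertex 2.7 4.7 0.3
   vertex 3.8 4.8 1.4
  endloop
 endfacet
 facet normal 0.560 -0.106 -0.821
  outer loop
   vertex 4.0 4.6 1.2
   vertex 2.5 2.1 0.5
   vertex 2.7 4.7 0.3
  endloop
 endfacet
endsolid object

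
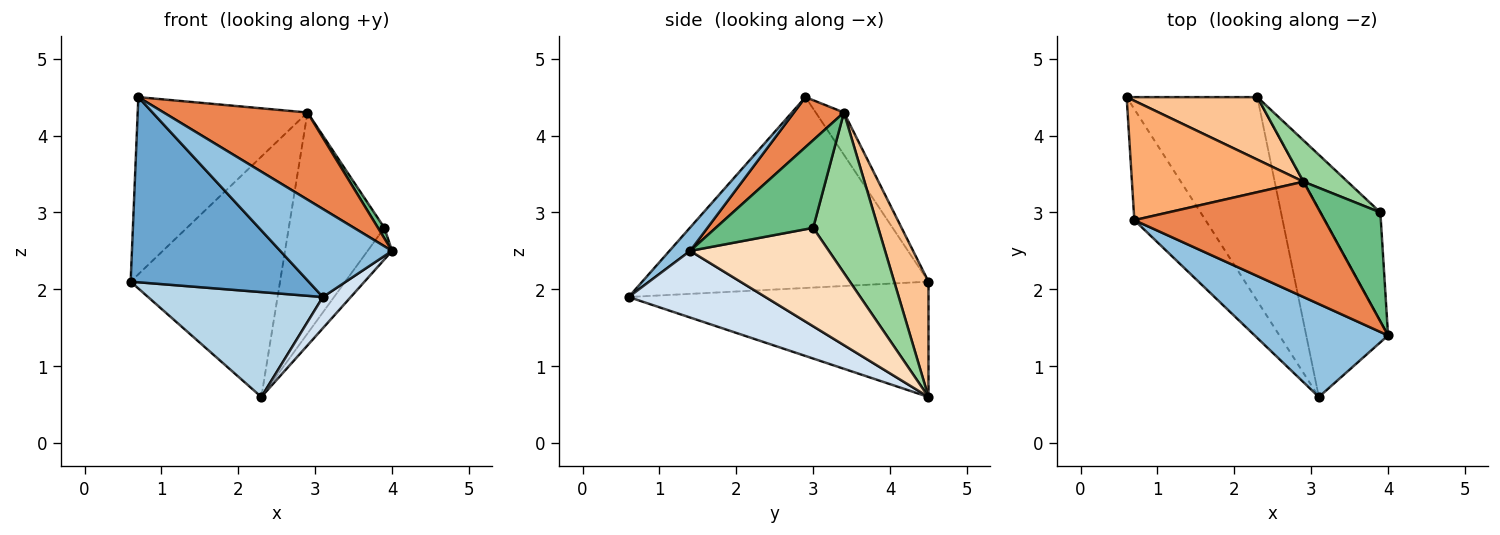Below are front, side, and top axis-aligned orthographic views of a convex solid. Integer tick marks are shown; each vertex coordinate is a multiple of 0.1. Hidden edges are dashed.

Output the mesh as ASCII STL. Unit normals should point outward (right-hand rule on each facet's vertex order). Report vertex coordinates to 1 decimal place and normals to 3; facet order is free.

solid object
 facet normal -0.810 -0.503 -0.302
  outer loop
   vertex 0.7 2.9 4.5
   vertex 0.6 4.5 2.1
   vertex 3.1 0.6 1.9
  endloop
 endfacet
 facet normal 0.126 -0.682 0.720
  outer loop
   vertex 0.7 2.9 4.5
   vertex 3.1 0.6 1.9
   vertex 4.0 1.4 2.5
  endloop
 endfacet
 facet normal -0.617 -0.360 -0.700
  outer loop
   vertex 2.3 4.5 0.6
   vertex 3.1 0.6 1.9
   vertex 0.6 4.5 2.1
  endloop
 endfacet
 facet normal 0.626 -0.128 -0.769
  outer loop
   vertex 2.3 4.5 0.6
   vertex 4.0 1.4 2.5
   vertex 3.1 0.6 1.9
  endloop
 endfacet
 facet normal 0.205 -0.590 0.781
  outer loop
   vertex 2.9 3.4 4.3
   vertex 0.7 2.9 4.5
   vertex 4.0 1.4 2.5
  endloop
 endfacet
 facet normal -0.136 0.822 0.553
  outer loop
   vertex 2.9 3.4 4.3
   vertex 0.6 4.5 2.1
   vertex 0.7 2.9 4.5
  endloop
 endfacet
 facet normal 0.217 0.945 0.246
  outer loop
   vertex 2.9 3.4 4.3
   vertex 2.3 4.5 0.6
   vertex 0.6 4.5 2.1
  endloop
 endfacet
 facet normal 0.845 0.149 -0.513
  outer loop
   vertex 3.9 3.0 2.8
   vertex 4.0 1.4 2.5
   vertex 2.3 4.5 0.6
  endloop
 endfacet
 facet normal 0.824 -0.054 0.564
  outer loop
   vertex 3.9 3.0 2.8
   vertex 2.9 3.4 4.3
   vertex 4.0 1.4 2.5
  endloop
 endfacet
 facet normal 0.556 0.817 0.153
  outer loop
   vertex 3.9 3.0 2.8
   vertex 2.3 4.5 0.6
   vertex 2.9 3.4 4.3
  endloop
 endfacet
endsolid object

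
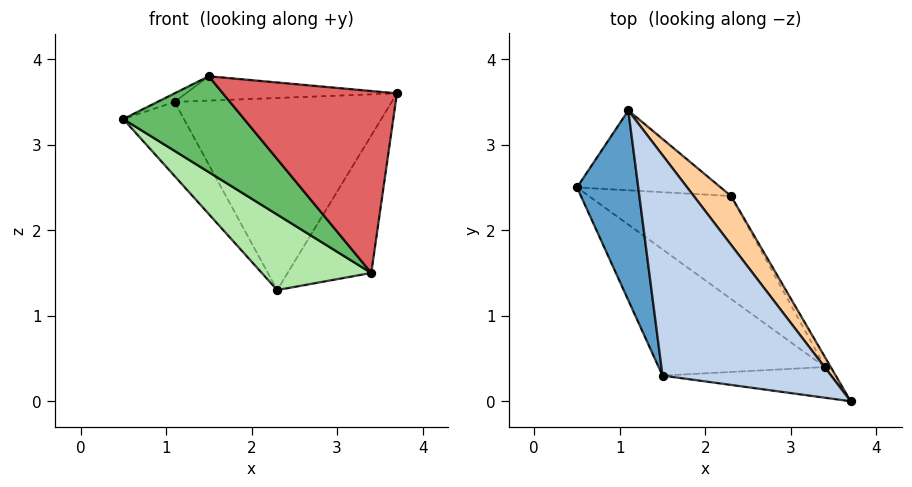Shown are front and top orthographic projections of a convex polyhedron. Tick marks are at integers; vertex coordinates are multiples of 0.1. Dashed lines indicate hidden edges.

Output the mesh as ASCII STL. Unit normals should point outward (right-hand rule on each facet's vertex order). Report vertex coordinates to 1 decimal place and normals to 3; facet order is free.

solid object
 facet normal -0.372 0.042 0.927
  outer loop
   vertex 1.1 3.4 3.5
   vertex 0.5 2.5 3.3
   vertex 1.5 0.3 3.8
  endloop
 endfacet
 facet normal 0.105 0.109 0.988
  outer loop
   vertex 1.1 3.4 3.5
   vertex 1.5 0.3 3.8
   vertex 3.7 0.0 3.6
  endloop
 endfacet
 facet normal -0.613 0.537 -0.579
  outer loop
   vertex 1.1 3.4 3.5
   vertex 2.3 2.4 1.3
   vertex 0.5 2.5 3.3
  endloop
 endfacet
 facet normal 0.783 0.603 0.153
  outer loop
   vertex 1.1 3.4 3.5
   vertex 3.7 0.0 3.6
   vertex 2.3 2.4 1.3
  endloop
 endfacet
 facet normal -0.682 -0.442 -0.583
  outer loop
   vertex 3.4 0.4 1.5
   vertex 1.5 0.3 3.8
   vertex 0.5 2.5 3.3
  endloop
 endfacet
 facet normal -0.681 -0.433 -0.591
  outer loop
   vertex 3.4 0.4 1.5
   vertex 0.5 2.5 3.3
   vertex 2.3 2.4 1.3
  endloop
 endfacet
 facet normal -0.148 -0.975 -0.165
  outer loop
   vertex 3.4 0.4 1.5
   vertex 3.7 0.0 3.6
   vertex 1.5 0.3 3.8
  endloop
 endfacet
 facet normal 0.877 0.479 -0.034
  outer loop
   vertex 3.4 0.4 1.5
   vertex 2.3 2.4 1.3
   vertex 3.7 0.0 3.6
  endloop
 endfacet
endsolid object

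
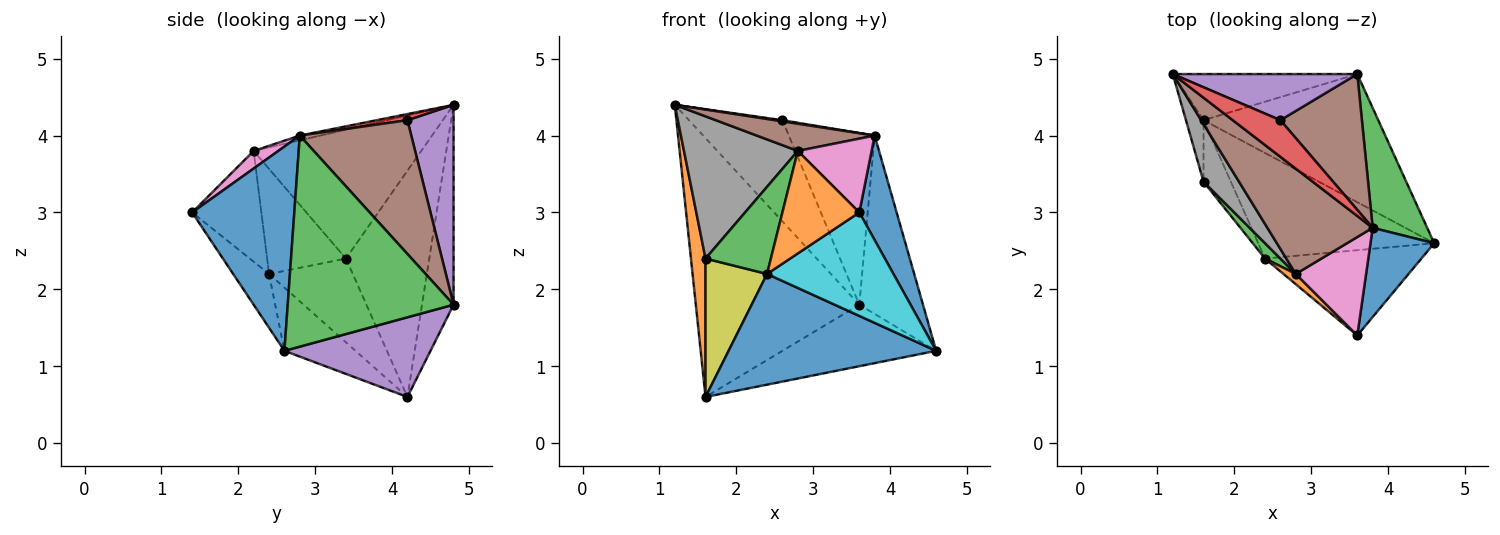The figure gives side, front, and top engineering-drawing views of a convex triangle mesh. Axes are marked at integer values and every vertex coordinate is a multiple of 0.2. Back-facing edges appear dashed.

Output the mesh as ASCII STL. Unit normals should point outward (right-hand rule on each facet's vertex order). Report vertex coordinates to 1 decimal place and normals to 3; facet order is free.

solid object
 facet normal 0.901 -0.330 0.281
  outer loop
   vertex 3.8 2.8 4.0
   vertex 3.6 1.4 3.0
   vertex 4.6 2.6 1.2
  endloop
 endfacet
 facet normal -0.982 -0.172 -0.076
  outer loop
   vertex 1.6 3.4 2.4
   vertex 1.2 4.8 4.4
   vertex 1.6 4.2 0.6
  endloop
 endfacet
 facet normal 0.908 0.349 0.234
  outer loop
   vertex 3.6 4.8 1.8
   vertex 3.8 2.8 4.0
   vertex 4.6 2.6 1.2
  endloop
 endfacet
 facet normal -0.187 0.967 -0.172
  outer loop
   vertex 3.6 4.8 1.8
   vertex 1.6 4.2 0.6
   vertex 1.2 4.8 4.4
  endloop
 endfacet
 facet normal 0.380 0.400 -0.834
  outer loop
   vertex 3.6 4.8 1.8
   vertex 4.6 2.6 1.2
   vertex 1.6 4.2 0.6
  endloop
 endfacet
 facet normal -0.043 -0.250 0.967
  outer loop
   vertex 2.8 2.2 3.8
   vertex 3.8 2.8 4.0
   vertex 1.2 4.8 4.4
  endloop
 endfacet
 facet normal 0.196 -0.588 0.784
  outer loop
   vertex 2.8 2.2 3.8
   vertex 3.6 1.4 3.0
   vertex 3.8 2.8 4.0
  endloop
 endfacet
 facet normal -0.807 -0.548 0.222
  outer loop
   vertex 2.8 2.2 3.8
   vertex 1.2 4.8 4.4
   vertex 1.6 3.4 2.4
  endloop
 endfacet
 facet normal -0.779 -0.573 -0.254
  outer loop
   vertex 2.4 2.4 2.2
   vertex 1.6 3.4 2.4
   vertex 1.6 4.2 0.6
  endloop
 endfacet
 facet normal -0.214 -0.754 -0.621
  outer loop
   vertex 2.4 2.4 2.2
   vertex 4.6 2.6 1.2
   vertex 3.6 1.4 3.0
  endloop
 endfacet
 facet normal -0.241 -0.702 -0.670
  outer loop
   vertex 2.4 2.4 2.2
   vertex 1.6 4.2 0.6
   vertex 4.6 2.6 1.2
  endloop
 endfacet
 facet normal -0.667 -0.741 0.074
  outer loop
   vertex 2.4 2.4 2.2
   vertex 3.6 1.4 3.0
   vertex 2.8 2.2 3.8
  endloop
 endfacet
 facet normal -0.765 -0.634 0.112
  outer loop
   vertex 2.4 2.4 2.2
   vertex 2.8 2.2 3.8
   vertex 1.6 3.4 2.4
  endloop
 endfacet
 facet normal 0.128 -0.032 0.991
  outer loop
   vertex 2.6 4.2 4.2
   vertex 1.2 4.8 4.4
   vertex 3.8 2.8 4.0
  endloop
 endfacet
 facet normal 0.410 0.830 0.378
  outer loop
   vertex 2.6 4.2 4.2
   vertex 3.6 4.8 1.8
   vertex 1.2 4.8 4.4
  endloop
 endfacet
 facet normal 0.714 0.549 0.435
  outer loop
   vertex 2.6 4.2 4.2
   vertex 3.8 2.8 4.0
   vertex 3.6 4.8 1.8
  endloop
 endfacet
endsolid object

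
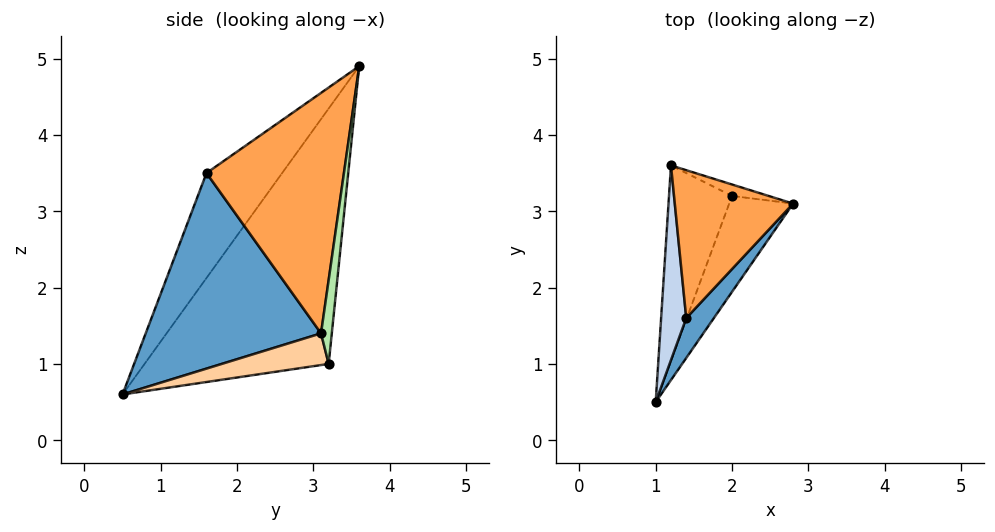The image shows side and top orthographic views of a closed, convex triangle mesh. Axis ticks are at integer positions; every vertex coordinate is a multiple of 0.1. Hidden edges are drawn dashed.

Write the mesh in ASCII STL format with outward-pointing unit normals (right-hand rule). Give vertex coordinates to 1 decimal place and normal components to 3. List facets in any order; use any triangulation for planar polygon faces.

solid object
 facet normal 0.800 -0.589 0.113
  outer loop
   vertex 1.4 1.6 3.5
   vertex 1.0 0.5 0.6
   vertex 2.8 3.1 1.4
  endloop
 endfacet
 facet normal -0.941 -0.252 0.225
  outer loop
   vertex 1.4 1.6 3.5
   vertex 1.2 3.6 4.9
   vertex 1.0 0.5 0.6
  endloop
 endfacet
 facet normal 0.876 -0.214 0.431
  outer loop
   vertex 1.4 1.6 3.5
   vertex 2.8 3.1 1.4
   vertex 1.2 3.6 4.9
  endloop
 endfacet
 facet normal 0.444 -0.032 -0.896
  outer loop
   vertex 2.0 3.2 1.0
   vertex 2.8 3.1 1.4
   vertex 1.0 0.5 0.6
  endloop
 endfacet
 facet normal -0.903 0.367 -0.223
  outer loop
   vertex 2.0 3.2 1.0
   vertex 1.0 0.5 0.6
   vertex 1.2 3.6 4.9
  endloop
 endfacet
 facet normal 0.158 0.985 -0.069
  outer loop
   vertex 2.0 3.2 1.0
   vertex 1.2 3.6 4.9
   vertex 2.8 3.1 1.4
  endloop
 endfacet
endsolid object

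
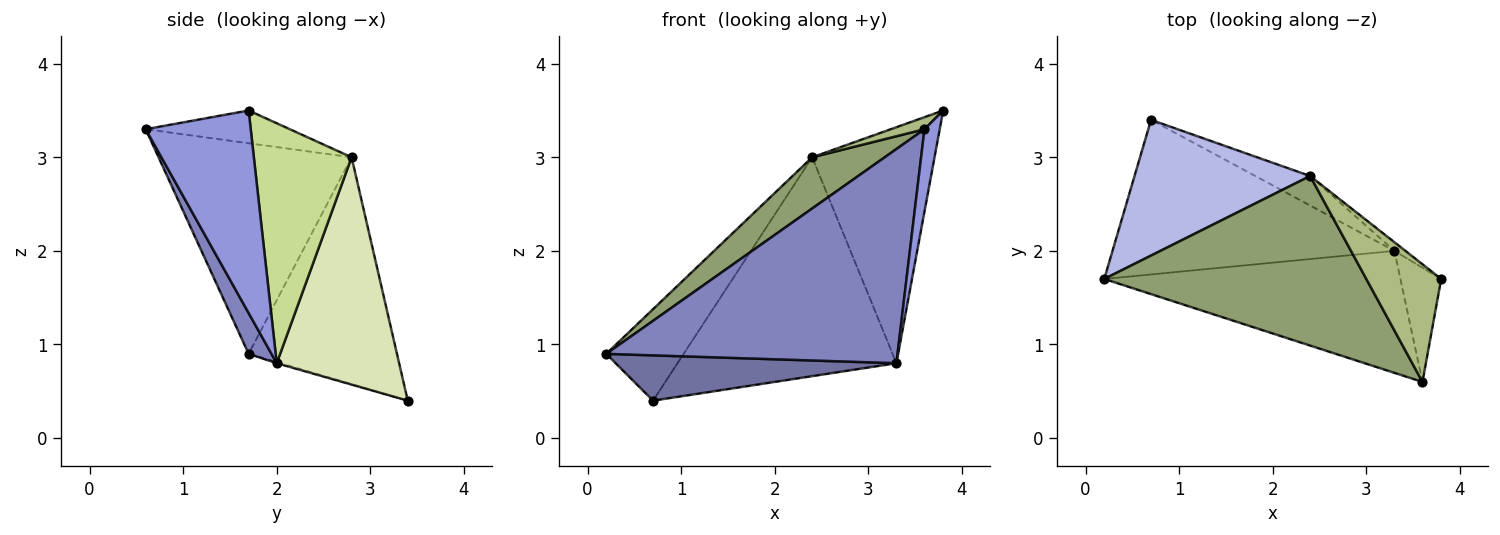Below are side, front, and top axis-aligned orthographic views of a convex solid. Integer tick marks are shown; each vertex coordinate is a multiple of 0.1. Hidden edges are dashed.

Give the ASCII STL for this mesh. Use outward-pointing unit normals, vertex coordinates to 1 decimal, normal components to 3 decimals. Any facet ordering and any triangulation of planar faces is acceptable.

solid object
 facet normal -0.004 -0.281 -0.960
  outer loop
   vertex 3.3 2.0 0.8
   vertex 0.2 1.7 0.9
   vertex 0.7 3.4 0.4
  endloop
 endfacet
 facet normal 0.068 -0.867 -0.494
  outer loop
   vertex 3.3 2.0 0.8
   vertex 3.6 0.6 3.3
   vertex 0.2 1.7 0.9
  endloop
 endfacet
 facet normal 0.971 -0.141 -0.195
  outer loop
   vertex 3.3 2.0 0.8
   vertex 3.8 1.7 3.5
   vertex 3.6 0.6 3.3
  endloop
 endfacet
 facet normal -0.731 0.381 0.566
  outer loop
   vertex 2.4 2.8 3.0
   vertex 0.7 3.4 0.4
   vertex 0.2 1.7 0.9
  endloop
 endfacet
 facet normal -0.610 -0.229 0.759
  outer loop
   vertex 2.4 2.8 3.0
   vertex 0.2 1.7 0.9
   vertex 3.6 0.6 3.3
  endloop
 endfacet
 facet normal -0.399 -0.093 0.912
  outer loop
   vertex 2.4 2.8 3.0
   vertex 3.6 0.6 3.3
   vertex 3.8 1.7 3.5
  endloop
 endfacet
 facet normal 0.624 0.781 -0.029
  outer loop
   vertex 2.4 2.8 3.0
   vertex 3.8 1.7 3.5
   vertex 3.3 2.0 0.8
  endloop
 endfacet
 facet normal 0.485 0.867 -0.117
  outer loop
   vertex 2.4 2.8 3.0
   vertex 3.3 2.0 0.8
   vertex 0.7 3.4 0.4
  endloop
 endfacet
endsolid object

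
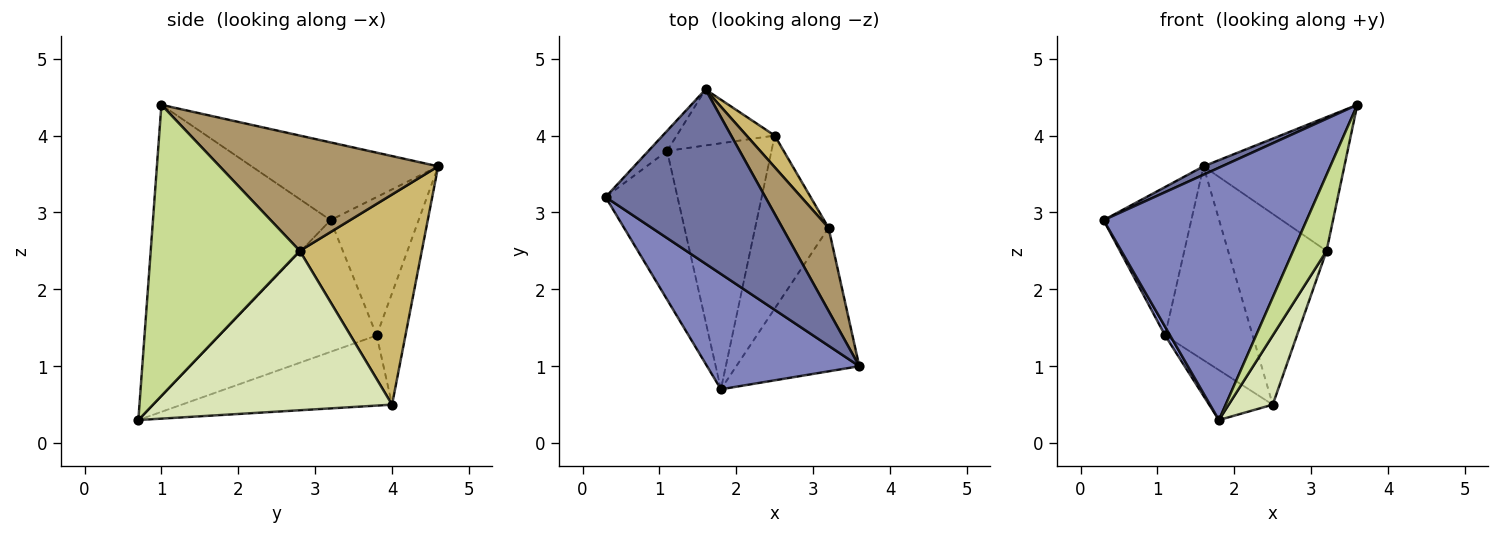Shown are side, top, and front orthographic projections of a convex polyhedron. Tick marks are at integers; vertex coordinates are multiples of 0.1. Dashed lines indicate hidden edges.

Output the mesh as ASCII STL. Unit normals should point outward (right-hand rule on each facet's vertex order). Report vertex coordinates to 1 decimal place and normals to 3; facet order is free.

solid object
 facet normal -0.437 -0.043 0.898
  outer loop
   vertex 1.6 4.6 3.6
   vertex 0.3 3.2 2.9
   vertex 3.6 1.0 4.4
  endloop
 endfacet
 facet normal -0.622 -0.712 0.325
  outer loop
   vertex 1.8 0.7 0.3
   vertex 3.6 1.0 4.4
   vertex 0.3 3.2 2.9
  endloop
 endfacet
 facet normal -0.877 -0.028 -0.479
  outer loop
   vertex 1.1 3.8 1.4
   vertex 1.8 0.7 0.3
   vertex 0.3 3.2 2.9
  endloop
 endfacet
 facet normal -0.550 0.166 -0.818
  outer loop
   vertex 1.1 3.8 1.4
   vertex 2.5 4.0 0.5
   vertex 1.8 0.7 0.3
  endloop
 endfacet
 facet normal -0.705 0.702 -0.095
  outer loop
   vertex 1.1 3.8 1.4
   vertex 0.3 3.2 2.9
   vertex 1.6 4.6 3.6
  endloop
 endfacet
 facet normal -0.301 0.916 -0.265
  outer loop
   vertex 1.1 3.8 1.4
   vertex 1.6 4.6 3.6
   vertex 2.5 4.0 0.5
  endloop
 endfacet
 facet normal 0.902 -0.202 -0.381
  outer loop
   vertex 3.2 2.8 2.5
   vertex 3.6 1.0 4.4
   vertex 1.8 0.7 0.3
  endloop
 endfacet
 facet normal 0.896 -0.165 -0.413
  outer loop
   vertex 3.2 2.8 2.5
   vertex 1.8 0.7 0.3
   vertex 2.5 4.0 0.5
  endloop
 endfacet
 facet normal 0.797 0.513 0.319
  outer loop
   vertex 3.2 2.8 2.5
   vertex 1.6 4.6 3.6
   vertex 3.6 1.0 4.4
  endloop
 endfacet
 facet normal 0.774 0.625 0.104
  outer loop
   vertex 3.2 2.8 2.5
   vertex 2.5 4.0 0.5
   vertex 1.6 4.6 3.6
  endloop
 endfacet
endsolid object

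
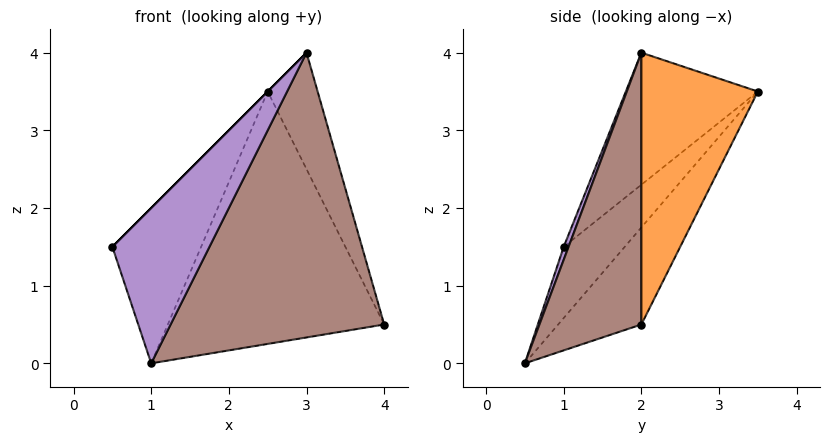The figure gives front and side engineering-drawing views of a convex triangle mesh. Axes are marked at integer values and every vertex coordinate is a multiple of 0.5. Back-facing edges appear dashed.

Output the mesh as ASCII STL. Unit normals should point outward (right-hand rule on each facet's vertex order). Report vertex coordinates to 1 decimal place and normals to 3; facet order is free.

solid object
 facet normal -0.707 0.000 0.707
  outer loop
   vertex 3.0 2.0 4.0
   vertex 2.5 3.5 3.5
   vertex 0.5 1.0 1.5
  endloop
 endfacet
 facet normal 0.889 0.381 0.254
  outer loop
   vertex 3.0 2.0 4.0
   vertex 4.0 2.0 0.5
   vertex 2.5 3.5 3.5
  endloop
 endfacet
 facet normal -0.514 0.748 -0.421
  outer loop
   vertex 1.0 0.5 0.0
   vertex 0.5 1.0 1.5
   vertex 2.5 3.5 3.5
  endloop
 endfacet
 facet normal -0.302 0.784 -0.543
  outer loop
   vertex 1.0 0.5 0.0
   vertex 2.5 3.5 3.5
   vertex 4.0 2.0 0.5
  endloop
 endfacet
 facet normal 0.047 -0.943 0.330
  outer loop
   vertex 1.0 0.5 0.0
   vertex 3.0 2.0 4.0
   vertex 0.5 1.0 1.5
  endloop
 endfacet
 facet normal 0.428 -0.896 0.122
  outer loop
   vertex 1.0 0.5 0.0
   vertex 4.0 2.0 0.5
   vertex 3.0 2.0 4.0
  endloop
 endfacet
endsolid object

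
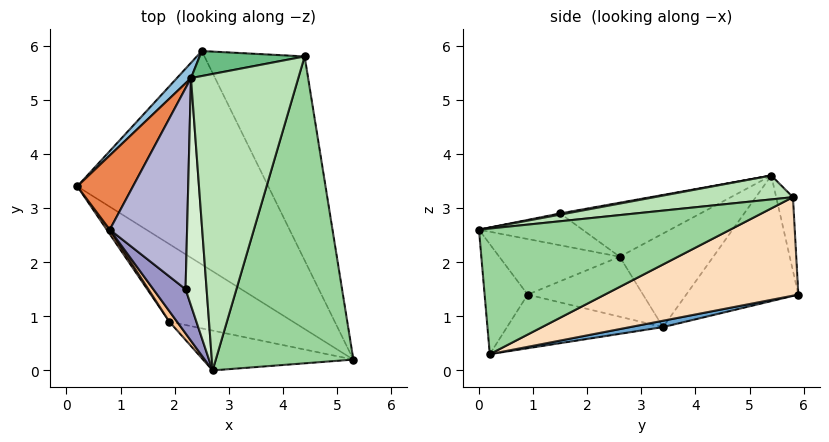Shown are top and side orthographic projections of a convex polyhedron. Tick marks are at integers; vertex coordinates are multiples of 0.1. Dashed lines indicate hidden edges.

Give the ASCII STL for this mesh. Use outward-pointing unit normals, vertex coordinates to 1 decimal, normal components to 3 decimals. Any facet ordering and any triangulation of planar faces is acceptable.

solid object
 facet normal 0.033 0.205 -0.978
  outer loop
   vertex 2.5 5.9 1.4
   vertex 5.3 0.2 0.3
   vertex 0.2 3.4 0.8
  endloop
 endfacet
 facet normal -0.743 0.664 0.083
  outer loop
   vertex 2.3 5.4 3.6
   vertex 2.5 5.9 1.4
   vertex 0.2 3.4 0.8
  endloop
 endfacet
 facet normal -0.357 -0.441 -0.824
  outer loop
   vertex 1.9 0.9 1.4
   vertex 0.2 3.4 0.8
   vertex 5.3 0.2 0.3
  endloop
 endfacet
 facet normal -0.313 -0.848 -0.427
  outer loop
   vertex 1.9 0.9 1.4
   vertex 5.3 0.2 0.3
   vertex 2.7 0.0 2.6
  endloop
 endfacet
 facet normal -0.845 0.183 0.503
  outer loop
   vertex 0.8 2.6 2.1
   vertex 2.3 5.4 3.6
   vertex 0.2 3.4 0.8
  endloop
 endfacet
 facet normal -0.831 -0.555 0.042
  outer loop
   vertex 0.8 2.6 2.1
   vertex 0.2 3.4 0.8
   vertex 1.9 0.9 1.4
  endloop
 endfacet
 facet normal -0.812 -0.572 0.113
  outer loop
   vertex 0.8 2.6 2.1
   vertex 1.9 0.9 1.4
   vertex 2.7 0.0 2.6
  endloop
 endfacet
 facet normal 0.631 0.434 -0.642
  outer loop
   vertex 4.4 5.8 3.2
   vertex 5.3 0.2 0.3
   vertex 2.5 5.9 1.4
  endloop
 endfacet
 facet normal -0.145 0.968 0.207
  outer loop
   vertex 4.4 5.8 3.2
   vertex 2.5 5.9 1.4
   vertex 2.3 5.4 3.6
  endloop
 endfacet
 facet normal 0.650 -0.264 0.712
  outer loop
   vertex 4.4 5.8 3.2
   vertex 2.7 0.0 2.6
   vertex 5.3 0.2 0.3
  endloop
 endfacet
 facet normal 0.214 -0.162 0.963
  outer loop
   vertex 4.4 5.8 3.2
   vertex 2.3 5.4 3.6
   vertex 2.7 0.0 2.6
  endloop
 endfacet
 facet normal 0.056 -0.178 0.982
  outer loop
   vertex 2.2 1.5 2.9
   vertex 2.7 0.0 2.6
   vertex 2.3 5.4 3.6
  endloop
 endfacet
 facet normal -0.657 -0.352 0.666
  outer loop
   vertex 2.2 1.5 2.9
   vertex 0.8 2.6 2.1
   vertex 2.7 0.0 2.6
  endloop
 endfacet
 facet normal -0.568 -0.131 0.813
  outer loop
   vertex 2.2 1.5 2.9
   vertex 2.3 5.4 3.6
   vertex 0.8 2.6 2.1
  endloop
 endfacet
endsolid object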